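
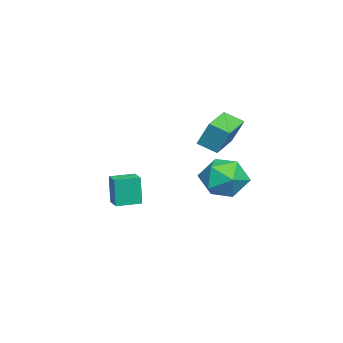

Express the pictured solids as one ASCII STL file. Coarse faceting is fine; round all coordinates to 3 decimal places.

solid 
facet normal -0.549 0.836 0.021
outer loop
vertex -0.959 -1.853 -1.855
vertex -0.191 -1.35 -1.801
vertex -0.897 -1.771 -3.492
endloop
endfacet
facet normal -0.835 -0.547 -0.059
outer loop
vertex -0.189 -2.85 -3.519
vertex -0.959 -1.853 -1.855
vertex -0.897 -1.771 -3.492
endloop
endfacet
facet normal -0.549 0.836 0.021
outer loop
vertex -0.897 -1.771 -3.492
vertex -0.191 -1.35 -1.801
vertex -0.129 -1.268 -3.438
endloop
endfacet
facet normal 0.038 0.050 -0.998
outer loop
vertex -0.129 -1.268 -3.438
vertex -0.189 -2.85 -3.519
vertex -0.897 -1.771 -3.492
endloop
endfacet
facet normal -0.038 -0.050 0.998
outer loop
vertex -0.959 -1.853 -1.855
vertex 0.517 -2.429 -1.828
vertex -0.191 -1.35 -1.801
endloop
endfacet
facet normal -0.835 -0.547 -0.059
outer loop
vertex -0.251 -2.932 -1.882
vertex -0.959 -1.853 -1.855
vertex -0.189 -2.85 -3.519
endloop
endfacet
facet normal -0.038 -0.050 0.998
outer loop
vertex -0.251 -2.932 -1.882
vertex 0.517 -2.429 -1.828
vertex -0.959 -1.853 -1.855
endloop
endfacet
facet normal 0.835 0.547 0.059
outer loop
vertex -0.191 -1.35 -1.801
vertex 0.517 -2.429 -1.828
vertex -0.129 -1.268 -3.438
endloop
endfacet
facet normal 0.038 0.050 -0.998
outer loop
vertex 0.579 -2.347 -3.465
vertex -0.189 -2.85 -3.519
vertex -0.129 -1.268 -3.438
endloop
endfacet
facet normal 0.835 0.547 0.059
outer loop
vertex -0.129 -1.268 -3.438
vertex 0.517 -2.429 -1.828
vertex 0.579 -2.347 -3.465
endloop
endfacet
facet normal 0.549 -0.836 -0.021
outer loop
vertex 0.579 -2.347 -3.465
vertex -0.251 -2.932 -1.882
vertex -0.189 -2.85 -3.519
endloop
endfacet
facet normal 0.549 -0.836 -0.021
outer loop
vertex 0.517 -2.429 -1.828
vertex -0.251 -2.932 -1.882
vertex 0.579 -2.347 -3.465
endloop
endfacet
facet normal -0.988 0.126 0.094
outer loop
vertex 0.799 2.892 3.071
vertex 0.878 3.862 2.602
vertex 0.595 2.272 1.754
endloop
endfacet
facet normal -0.072 -0.898 0.434
outer loop
vertex 2.442 2.038 1.578
vertex 0.799 2.892 3.071
vertex 0.595 2.272 1.754
endloop
endfacet
facet normal -0.988 0.126 0.094
outer loop
vertex 0.595 2.272 1.754
vertex 0.878 3.862 2.602
vertex 0.674 3.242 1.285
endloop
endfacet
facet normal -0.139 -0.422 -0.896
outer loop
vertex 0.674 3.242 1.285
vertex 2.442 2.038 1.578
vertex 0.595 2.272 1.754
endloop
endfacet
facet normal 0.139 0.422 0.896
outer loop
vertex 0.799 2.892 3.071
vertex 2.725 3.628 2.426
vertex 0.878 3.862 2.602
endloop
endfacet
facet normal -0.072 -0.898 0.434
outer loop
vertex 2.646 2.658 2.895
vertex 0.799 2.892 3.071
vertex 2.442 2.038 1.578
endloop
endfacet
facet normal 0.139 0.422 0.896
outer loop
vertex 2.646 2.658 2.895
vertex 2.725 3.628 2.426
vertex 0.799 2.892 3.071
endloop
endfacet
facet normal 0.072 0.898 -0.434
outer loop
vertex 0.878 3.862 2.602
vertex 2.725 3.628 2.426
vertex 0.674 3.242 1.285
endloop
endfacet
facet normal -0.139 -0.422 -0.896
outer loop
vertex 2.521 3.008 1.109
vertex 2.442 2.038 1.578
vertex 0.674 3.242 1.285
endloop
endfacet
facet normal 0.072 0.898 -0.434
outer loop
vertex 0.674 3.242 1.285
vertex 2.725 3.628 2.426
vertex 2.521 3.008 1.109
endloop
endfacet
facet normal 0.988 -0.126 -0.094
outer loop
vertex 2.521 3.008 1.109
vertex 2.646 2.658 2.895
vertex 2.442 2.038 1.578
endloop
endfacet
facet normal 0.988 -0.126 -0.094
outer loop
vertex 2.725 3.628 2.426
vertex 2.646 2.658 2.895
vertex 2.521 3.008 1.109
endloop
endfacet
facet normal 0.041 -0.131 0.990
outer loop
vertex 3.35 4.119 0.954
vertex 2.815 2.995 0.827
vertex 4.061 3.103 0.79
endloop
endfacet
facet normal 0.579 0.281 0.766
outer loop
vertex 3.35 4.119 0.954
vertex 4.061 3.103 0.79
vertex 4.34 4.165 0.189
endloop
endfacet
facet normal 0.298 0.849 0.437
outer loop
vertex 3.35 4.119 0.954
vertex 4.34 4.165 0.189
vertex 3.266 4.714 -0.144
endloop
endfacet
facet normal -0.413 0.787 0.458
outer loop
vertex 3.35 4.119 0.954
vertex 3.266 4.714 -0.144
vertex 2.324 3.991 0.25
endloop
endfacet
facet normal -0.572 0.182 0.800
outer loop
vertex 3.35 4.119 0.954
vertex 2.324 3.991 0.25
vertex 2.815 2.995 0.827
endloop
endfacet
facet normal 0.954 -0.090 0.285
outer loop
vertex 4.34 4.165 0.189
vertex 4.061 3.103 0.79
vertex 4.416 3.069 -0.41
endloop
endfacet
facet normal 0.085 -0.756 0.649
outer loop
vertex 4.061 3.103 0.79
vertex 2.815 2.995 0.827
vertex 3.474 2.346 -0.016
endloop
endfacet
facet normal -0.906 -0.249 0.341
outer loop
vertex 2.815 2.995 0.827
vertex 2.324 3.991 0.25
vertex 2.4 2.895 -0.349
endloop
endfacet
facet normal -0.649 0.730 -0.213
outer loop
vertex 2.324 3.991 0.25
vertex 3.266 4.714 -0.144
vertex 2.679 3.957 -0.95
endloop
endfacet
facet normal 0.501 0.830 -0.247
outer loop
vertex 3.266 4.714 -0.144
vertex 4.34 4.165 0.189
vertex 3.925 4.065 -0.987
endloop
endfacet
facet normal 0.413 -0.787 -0.458
outer loop
vertex 3.39 2.941 -1.114
vertex 4.416 3.069 -0.41
vertex 3.474 2.346 -0.016
endloop
endfacet
facet normal -0.298 -0.849 -0.437
outer loop
vertex 3.39 2.941 -1.114
vertex 3.474 2.346 -0.016
vertex 2.4 2.895 -0.349
endloop
endfacet
facet normal -0.579 -0.281 -0.766
outer loop
vertex 3.39 2.941 -1.114
vertex 2.4 2.895 -0.349
vertex 2.679 3.957 -0.95
endloop
endfacet
facet normal -0.041 0.131 -0.990
outer loop
vertex 3.39 2.941 -1.114
vertex 2.679 3.957 -0.95
vertex 3.925 4.065 -0.987
endloop
endfacet
facet normal 0.572 -0.182 -0.800
outer loop
vertex 3.39 2.941 -1.114
vertex 3.925 4.065 -0.987
vertex 4.416 3.069 -0.41
endloop
endfacet
facet normal 0.649 -0.730 0.213
outer loop
vertex 3.474 2.346 -0.016
vertex 4.416 3.069 -0.41
vertex 4.061 3.103 0.79
endloop
endfacet
facet normal -0.501 -0.830 0.247
outer loop
vertex 2.4 2.895 -0.349
vertex 3.474 2.346 -0.016
vertex 2.815 2.995 0.827
endloop
endfacet
facet normal -0.954 0.090 -0.285
outer loop
vertex 2.679 3.957 -0.95
vertex 2.4 2.895 -0.349
vertex 2.324 3.991 0.25
endloop
endfacet
facet normal -0.085 0.756 -0.649
outer loop
vertex 3.925 4.065 -0.987
vertex 2.679 3.957 -0.95
vertex 3.266 4.714 -0.144
endloop
endfacet
facet normal 0.906 0.249 -0.341
outer loop
vertex 4.416 3.069 -0.41
vertex 3.925 4.065 -0.987
vertex 4.34 4.165 0.189
endloop
endfacet

endsolid


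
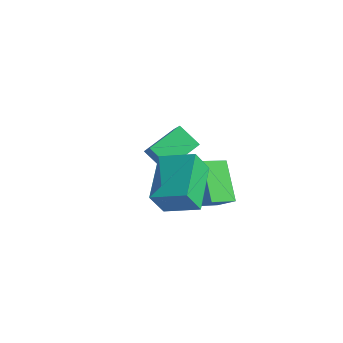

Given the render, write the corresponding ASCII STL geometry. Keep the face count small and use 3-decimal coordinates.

solid 
facet normal -0.635 0.247 -0.732
outer loop
vertex -2.748 2.162 -2.361
vertex -2.703 3.774 -1.856
vertex -1.822 2.366 -3.096
endloop
endfacet
facet normal -0.027 -0.954 -0.299
outer loop
vertex -1.257 2.146 -2.444
vertex -2.748 2.162 -2.361
vertex -1.822 2.366 -3.096
endloop
endfacet
facet normal -0.635 0.247 -0.732
outer loop
vertex -1.822 2.366 -3.096
vertex -2.703 3.774 -1.856
vertex -1.777 3.978 -2.591
endloop
endfacet
facet normal 0.772 0.170 -0.612
outer loop
vertex -1.777 3.978 -2.591
vertex -1.257 2.146 -2.444
vertex -1.822 2.366 -3.096
endloop
endfacet
facet normal -0.772 -0.170 0.612
outer loop
vertex -2.748 2.162 -2.361
vertex -2.138 3.554 -1.204
vertex -2.703 3.774 -1.856
endloop
endfacet
facet normal -0.027 -0.954 -0.299
outer loop
vertex -2.183 1.942 -1.709
vertex -2.748 2.162 -2.361
vertex -1.257 2.146 -2.444
endloop
endfacet
facet normal -0.772 -0.170 0.612
outer loop
vertex -2.183 1.942 -1.709
vertex -2.138 3.554 -1.204
vertex -2.748 2.162 -2.361
endloop
endfacet
facet normal 0.027 0.954 0.299
outer loop
vertex -2.703 3.774 -1.856
vertex -2.138 3.554 -1.204
vertex -1.777 3.978 -2.591
endloop
endfacet
facet normal 0.772 0.170 -0.612
outer loop
vertex -1.212 3.758 -1.939
vertex -1.257 2.146 -2.444
vertex -1.777 3.978 -2.591
endloop
endfacet
facet normal 0.027 0.954 0.299
outer loop
vertex -1.777 3.978 -2.591
vertex -2.138 3.554 -1.204
vertex -1.212 3.758 -1.939
endloop
endfacet
facet normal 0.635 -0.247 0.732
outer loop
vertex -1.212 3.758 -1.939
vertex -2.183 1.942 -1.709
vertex -1.257 2.146 -2.444
endloop
endfacet
facet normal 0.635 -0.247 0.732
outer loop
vertex -2.138 3.554 -1.204
vertex -2.183 1.942 -1.709
vertex -1.212 3.758 -1.939
endloop
endfacet
facet normal -0.832 -0.449 -0.327
outer loop
vertex 2.268 -2.247 0.485
vertex 1.131 -0.693 1.245
vertex 2.37 -1.636 -0.612
endloop
endfacet
facet normal 0.550 -0.751 -0.367
outer loop
vertex 3.609 -0.967 -0.125
vertex 2.268 -2.247 0.485
vertex 2.37 -1.636 -0.612
endloop
endfacet
facet normal -0.832 -0.449 -0.327
outer loop
vertex 2.37 -1.636 -0.612
vertex 1.131 -0.693 1.245
vertex 1.232 -0.082 0.148
endloop
endfacet
facet normal 0.081 0.485 -0.871
outer loop
vertex 1.232 -0.082 0.148
vertex 3.609 -0.967 -0.125
vertex 2.37 -1.636 -0.612
endloop
endfacet
facet normal -0.081 -0.485 0.871
outer loop
vertex 2.268 -2.247 0.485
vertex 2.37 -0.024 1.732
vertex 1.131 -0.693 1.245
endloop
endfacet
facet normal 0.549 -0.751 -0.367
outer loop
vertex 3.508 -1.578 0.972
vertex 2.268 -2.247 0.485
vertex 3.609 -0.967 -0.125
endloop
endfacet
facet normal -0.080 -0.485 0.871
outer loop
vertex 3.508 -1.578 0.972
vertex 2.37 -0.024 1.732
vertex 2.268 -2.247 0.485
endloop
endfacet
facet normal -0.550 0.750 0.367
outer loop
vertex 1.131 -0.693 1.245
vertex 2.37 -0.024 1.732
vertex 1.232 -0.082 0.148
endloop
endfacet
facet normal 0.080 0.485 -0.871
outer loop
vertex 2.472 0.587 0.635
vertex 3.609 -0.967 -0.125
vertex 1.232 -0.082 0.148
endloop
endfacet
facet normal -0.549 0.751 0.367
outer loop
vertex 1.232 -0.082 0.148
vertex 2.37 -0.024 1.732
vertex 2.472 0.587 0.635
endloop
endfacet
facet normal 0.832 0.449 0.327
outer loop
vertex 2.472 0.587 0.635
vertex 3.508 -1.578 0.972
vertex 3.609 -0.967 -0.125
endloop
endfacet
facet normal 0.832 0.449 0.327
outer loop
vertex 2.37 -0.024 1.732
vertex 3.508 -1.578 0.972
vertex 2.472 0.587 0.635
endloop
endfacet
facet normal -0.767 -0.294 -0.570
outer loop
vertex 0.98 0.771 -0.206
vertex 1.004 2.029 -0.887
vertex 2.185 0.067 -1.466
endloop
endfacet
facet normal -0.017 -0.880 0.475
outer loop
vertex 2.876 0.331 -0.953
vertex 0.98 0.771 -0.206
vertex 2.185 0.067 -1.466
endloop
endfacet
facet normal -0.768 -0.294 -0.570
outer loop
vertex 2.185 0.067 -1.466
vertex 1.004 2.029 -0.887
vertex 2.209 1.324 -2.147
endloop
endfacet
facet normal 0.641 -0.375 -0.670
outer loop
vertex 2.209 1.324 -2.147
vertex 2.876 0.331 -0.953
vertex 2.185 0.067 -1.466
endloop
endfacet
facet normal -0.641 0.375 0.670
outer loop
vertex 0.98 0.771 -0.206
vertex 1.695 2.293 -0.374
vertex 1.004 2.029 -0.887
endloop
endfacet
facet normal -0.016 -0.879 0.476
outer loop
vertex 1.671 1.036 0.307
vertex 0.98 0.771 -0.206
vertex 2.876 0.331 -0.953
endloop
endfacet
facet normal -0.641 0.375 0.670
outer loop
vertex 1.671 1.036 0.307
vertex 1.695 2.293 -0.374
vertex 0.98 0.771 -0.206
endloop
endfacet
facet normal 0.017 0.879 -0.476
outer loop
vertex 1.004 2.029 -0.887
vertex 1.695 2.293 -0.374
vertex 2.209 1.324 -2.147
endloop
endfacet
facet normal 0.641 -0.375 -0.670
outer loop
vertex 2.9 1.589 -1.634
vertex 2.876 0.331 -0.953
vertex 2.209 1.324 -2.147
endloop
endfacet
facet normal 0.016 0.879 -0.476
outer loop
vertex 2.209 1.324 -2.147
vertex 1.695 2.293 -0.374
vertex 2.9 1.589 -1.634
endloop
endfacet
facet normal 0.768 0.294 0.570
outer loop
vertex 2.9 1.589 -1.634
vertex 1.671 1.036 0.307
vertex 2.876 0.331 -0.953
endloop
endfacet
facet normal 0.767 0.294 0.570
outer loop
vertex 1.695 2.293 -0.374
vertex 1.671 1.036 0.307
vertex 2.9 1.589 -1.634
endloop
endfacet

endsolid


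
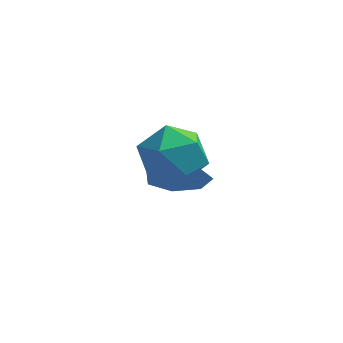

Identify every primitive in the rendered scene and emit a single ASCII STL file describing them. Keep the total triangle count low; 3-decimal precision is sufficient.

solid 
facet normal 0.061 -0.932 -0.356
outer loop
vertex -2.575 0.643 -2.777
vertex -3.256 0.912 -3.598
vertex -2.158 0.973 -3.57
endloop
endfacet
facet normal 0.629 0.542 0.557
outer loop
vertex -2.575 0.643 -2.777
vertex -2.158 0.973 -3.57
vertex -3.324 1.948 -3.202
endloop
endfacet
facet normal 0.061 -0.932 -0.356
outer loop
vertex -2.158 0.973 -3.57
vertex -3.256 0.912 -3.598
vertex -2.569 1.257 -4.384
endloop
endfacet
facet normal 0.632 0.774 -0.049
outer loop
vertex -2.158 0.973 -3.57
vertex -2.569 1.257 -4.384
vertex -3.324 1.948 -3.202
endloop
endfacet
facet normal 0.060 -0.932 -0.357
outer loop
vertex -2.569 1.257 -4.384
vertex -3.256 0.912 -3.598
vertex -3.497 1.282 -4.605
endloop
endfacet
facet normal 0.128 0.890 -0.438
outer loop
vertex -2.569 1.257 -4.384
vertex -3.497 1.282 -4.605
vertex -3.324 1.948 -3.202
endloop
endfacet
facet normal 0.060 -0.932 -0.357
outer loop
vertex -3.497 1.282 -4.605
vertex -3.256 0.912 -3.598
vertex -4.244 1.028 -4.068
endloop
endfacet
facet normal -0.503 0.803 -0.319
outer loop
vertex -3.497 1.282 -4.605
vertex -4.244 1.028 -4.068
vertex -3.324 1.948 -3.202
endloop
endfacet
facet normal 0.060 -0.933 -0.355
outer loop
vertex -4.244 1.028 -4.068
vertex -3.256 0.912 -3.598
vertex -4.247 0.688 -3.176
endloop
endfacet
facet normal -0.785 0.580 0.218
outer loop
vertex -4.244 1.028 -4.068
vertex -4.247 0.688 -3.176
vertex -3.324 1.948 -3.202
endloop
endfacet
facet normal 0.059 -0.933 -0.356
outer loop
vertex -4.247 0.688 -3.176
vertex -3.256 0.912 -3.598
vertex -3.505 0.516 -2.602
endloop
endfacet
facet normal -0.506 0.387 0.771
outer loop
vertex -4.247 0.688 -3.176
vertex -3.505 0.516 -2.602
vertex -3.324 1.948 -3.202
endloop
endfacet
facet normal 0.060 -0.933 -0.356
outer loop
vertex -3.505 0.516 -2.602
vertex -3.256 0.912 -3.598
vertex -2.575 0.643 -2.777
endloop
endfacet
facet normal 0.123 0.370 0.921
outer loop
vertex -3.505 0.516 -2.602
vertex -2.575 0.643 -2.777
vertex -3.324 1.948 -3.202
endloop
endfacet
facet normal -0.857 0.477 -0.195
outer loop
vertex -3.975 -1.056 -1.289
vertex -4.332 -1.24 -0.17
vertex -3.722 -0.258 -0.446
endloop
endfacet
facet normal -0.325 0.734 -0.597
outer loop
vertex -3.975 -1.056 -1.289
vertex -3.722 -0.258 -0.446
vertex -2.9 -0.55 -1.253
endloop
endfacet
facet normal -0.058 0.193 -0.980
outer loop
vertex -3.975 -1.056 -1.289
vertex -2.9 -0.55 -1.253
vertex -3.002 -1.713 -1.476
endloop
endfacet
facet normal -0.424 -0.397 -0.814
outer loop
vertex -3.975 -1.056 -1.289
vertex -3.002 -1.713 -1.476
vertex -3.887 -2.139 -0.807
endloop
endfacet
facet normal -0.918 -0.221 -0.329
outer loop
vertex -3.975 -1.056 -1.289
vertex -3.887 -2.139 -0.807
vertex -4.332 -1.24 -0.17
endloop
endfacet
facet normal 0.187 0.969 -0.160
outer loop
vertex -2.9 -0.55 -1.253
vertex -3.722 -0.258 -0.446
vertex -2.593 -0.421 -0.113
endloop
endfacet
facet normal -0.672 0.555 0.490
outer loop
vertex -3.722 -0.258 -0.446
vertex -4.332 -1.24 -0.17
vertex -3.478 -0.847 0.556
endloop
endfacet
facet normal -0.771 -0.575 0.273
outer loop
vertex -4.332 -1.24 -0.17
vertex -3.887 -2.139 -0.807
vertex -3.58 -2.01 0.333
endloop
endfacet
facet normal 0.027 -0.859 -0.511
outer loop
vertex -3.887 -2.139 -0.807
vertex -3.002 -1.713 -1.476
vertex -2.758 -2.302 -0.474
endloop
endfacet
facet normal 0.619 0.095 -0.780
outer loop
vertex -3.002 -1.713 -1.476
vertex -2.9 -0.55 -1.253
vertex -2.148 -1.32 -0.75
endloop
endfacet
facet normal 0.424 0.397 0.814
outer loop
vertex -2.505 -1.504 0.369
vertex -2.593 -0.421 -0.113
vertex -3.478 -0.847 0.556
endloop
endfacet
facet normal 0.058 -0.193 0.980
outer loop
vertex -2.505 -1.504 0.369
vertex -3.478 -0.847 0.556
vertex -3.58 -2.01 0.333
endloop
endfacet
facet normal 0.325 -0.734 0.597
outer loop
vertex -2.505 -1.504 0.369
vertex -3.58 -2.01 0.333
vertex -2.758 -2.302 -0.474
endloop
endfacet
facet normal 0.857 -0.477 0.195
outer loop
vertex -2.505 -1.504 0.369
vertex -2.758 -2.302 -0.474
vertex -2.148 -1.32 -0.75
endloop
endfacet
facet normal 0.918 0.221 0.329
outer loop
vertex -2.505 -1.504 0.369
vertex -2.148 -1.32 -0.75
vertex -2.593 -0.421 -0.113
endloop
endfacet
facet normal -0.027 0.859 0.511
outer loop
vertex -3.478 -0.847 0.556
vertex -2.593 -0.421 -0.113
vertex -3.722 -0.258 -0.446
endloop
endfacet
facet normal -0.619 -0.095 0.780
outer loop
vertex -3.58 -2.01 0.333
vertex -3.478 -0.847 0.556
vertex -4.332 -1.24 -0.17
endloop
endfacet
facet normal -0.187 -0.969 0.160
outer loop
vertex -2.758 -2.302 -0.474
vertex -3.58 -2.01 0.333
vertex -3.887 -2.139 -0.807
endloop
endfacet
facet normal 0.672 -0.555 -0.490
outer loop
vertex -2.148 -1.32 -0.75
vertex -2.758 -2.302 -0.474
vertex -3.002 -1.713 -1.476
endloop
endfacet
facet normal 0.771 0.575 -0.273
outer loop
vertex -2.593 -0.421 -0.113
vertex -2.148 -1.32 -0.75
vertex -2.9 -0.55 -1.253
endloop
endfacet

endsolid


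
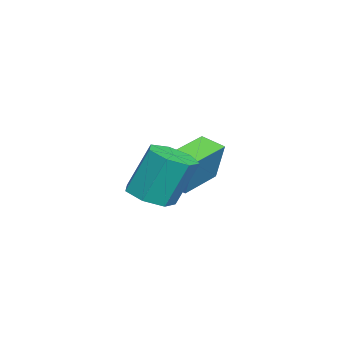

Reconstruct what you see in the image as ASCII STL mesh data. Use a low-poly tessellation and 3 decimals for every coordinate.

solid 
facet normal 0.107 -0.385 -0.917
outer loop
vertex 0.398 -2.5 1.953
vertex -0.075 -1.805 1.606
vertex 0.823 -1.87 1.738
endloop
endfacet
facet normal 0.836 -0.464 0.292
outer loop
vertex 0.398 -2.5 1.953
vertex 0.823 -1.87 1.738
vertex 0.189 -1.751 3.741
endloop
endfacet
facet normal 0.837 -0.463 0.292
outer loop
vertex 0.189 -1.751 3.741
vertex 0.823 -1.87 1.738
vertex 0.613 -1.12 3.526
endloop
endfacet
facet normal -0.107 0.384 0.917
outer loop
vertex 0.189 -1.751 3.741
vertex 0.613 -1.12 3.526
vertex -0.285 -1.055 3.394
endloop
endfacet
facet normal 0.107 -0.384 -0.917
outer loop
vertex 0.823 -1.87 1.738
vertex -0.075 -1.805 1.606
vertex 0.571 -1.19 1.424
endloop
endfacet
facet normal 0.942 0.335 -0.030
outer loop
vertex 0.823 -1.87 1.738
vertex 0.571 -1.19 1.424
vertex 0.613 -1.12 3.526
endloop
endfacet
facet normal 0.942 0.334 -0.030
outer loop
vertex 0.613 -1.12 3.526
vertex 0.571 -1.19 1.424
vertex 0.362 -0.441 3.212
endloop
endfacet
facet normal -0.107 0.384 0.917
outer loop
vertex 0.613 -1.12 3.526
vertex 0.362 -0.441 3.212
vertex -0.285 -1.055 3.394
endloop
endfacet
facet normal 0.107 -0.384 -0.917
outer loop
vertex 0.571 -1.19 1.424
vertex -0.075 -1.805 1.606
vertex -0.168 -0.974 1.247
endloop
endfacet
facet normal 0.337 0.882 -0.330
outer loop
vertex 0.571 -1.19 1.424
vertex -0.168 -0.974 1.247
vertex 0.362 -0.441 3.212
endloop
endfacet
facet normal 0.338 0.881 -0.330
outer loop
vertex 0.362 -0.441 3.212
vertex -0.168 -0.974 1.247
vertex -0.377 -0.224 3.035
endloop
endfacet
facet normal -0.107 0.384 0.917
outer loop
vertex 0.362 -0.441 3.212
vertex -0.377 -0.224 3.035
vertex -0.285 -1.055 3.394
endloop
endfacet
facet normal 0.107 -0.384 -0.917
outer loop
vertex -0.168 -0.974 1.247
vertex -0.075 -1.805 1.606
vertex -0.837 -1.383 1.34
endloop
endfacet
facet normal -0.520 0.764 -0.381
outer loop
vertex -0.168 -0.974 1.247
vertex -0.837 -1.383 1.34
vertex -0.377 -0.224 3.035
endloop
endfacet
facet normal -0.520 0.764 -0.381
outer loop
vertex -0.377 -0.224 3.035
vertex -0.837 -1.383 1.34
vertex -1.046 -0.633 3.128
endloop
endfacet
facet normal -0.107 0.384 0.917
outer loop
vertex -0.377 -0.224 3.035
vertex -1.046 -0.633 3.128
vertex -0.285 -1.055 3.394
endloop
endfacet
facet normal 0.108 -0.384 -0.917
outer loop
vertex -0.837 -1.383 1.34
vertex -0.075 -1.805 1.606
vertex -0.932 -2.11 1.633
endloop
endfacet
facet normal -0.987 0.071 -0.145
outer loop
vertex -0.837 -1.383 1.34
vertex -0.932 -2.11 1.633
vertex -1.046 -0.633 3.128
endloop
endfacet
facet normal -0.987 0.071 -0.146
outer loop
vertex -1.046 -0.633 3.128
vertex -0.932 -2.11 1.633
vertex -1.142 -1.36 3.422
endloop
endfacet
facet normal -0.107 0.385 0.917
outer loop
vertex -1.046 -0.633 3.128
vertex -1.142 -1.36 3.422
vertex -0.285 -1.055 3.394
endloop
endfacet
facet normal 0.108 -0.384 -0.917
outer loop
vertex -0.932 -2.11 1.633
vertex -0.075 -1.805 1.606
vertex -0.383 -2.607 1.906
endloop
endfacet
facet normal -0.710 -0.675 0.200
outer loop
vertex -0.932 -2.11 1.633
vertex -0.383 -2.607 1.906
vertex -1.142 -1.36 3.422
endloop
endfacet
facet normal -0.710 -0.676 0.200
outer loop
vertex -1.142 -1.36 3.422
vertex -0.383 -2.607 1.906
vertex -0.592 -1.857 3.694
endloop
endfacet
facet normal -0.107 0.384 0.917
outer loop
vertex -1.142 -1.36 3.422
vertex -0.592 -1.857 3.694
vertex -0.285 -1.055 3.394
endloop
endfacet
facet normal 0.108 -0.384 -0.917
outer loop
vertex -0.383 -2.607 1.906
vertex -0.075 -1.805 1.606
vertex 0.398 -2.5 1.953
endloop
endfacet
facet normal 0.101 -0.913 0.395
outer loop
vertex -0.383 -2.607 1.906
vertex 0.398 -2.5 1.953
vertex -0.592 -1.857 3.694
endloop
endfacet
facet normal 0.100 -0.913 0.394
outer loop
vertex -0.592 -1.857 3.694
vertex 0.398 -2.5 1.953
vertex 0.189 -1.751 3.741
endloop
endfacet
facet normal -0.107 0.384 0.917
outer loop
vertex -0.592 -1.857 3.694
vertex 0.189 -1.751 3.741
vertex -0.285 -1.055 3.394
endloop
endfacet
facet normal -0.889 0.438 0.134
outer loop
vertex -4.312 -0.786 2.822
vertex -3.936 0.068 2.523
vertex -4.733 -1.155 1.238
endloop
endfacet
facet normal -0.384 -0.872 0.305
outer loop
vertex -3.124 -1.948 0.997
vertex -4.312 -0.786 2.822
vertex -4.733 -1.155 1.238
endloop
endfacet
facet normal -0.889 0.438 0.134
outer loop
vertex -4.733 -1.155 1.238
vertex -3.936 0.068 2.523
vertex -4.357 -0.301 0.939
endloop
endfacet
facet normal -0.250 -0.220 -0.943
outer loop
vertex -4.357 -0.301 0.939
vertex -3.124 -1.948 0.997
vertex -4.733 -1.155 1.238
endloop
endfacet
facet normal 0.250 0.220 0.943
outer loop
vertex -4.312 -0.786 2.822
vertex -2.327 -0.725 2.282
vertex -3.936 0.068 2.523
endloop
endfacet
facet normal -0.384 -0.872 0.305
outer loop
vertex -2.703 -1.579 2.581
vertex -4.312 -0.786 2.822
vertex -3.124 -1.948 0.997
endloop
endfacet
facet normal 0.250 0.220 0.943
outer loop
vertex -2.703 -1.579 2.581
vertex -2.327 -0.725 2.282
vertex -4.312 -0.786 2.822
endloop
endfacet
facet normal 0.384 0.872 -0.305
outer loop
vertex -3.936 0.068 2.523
vertex -2.327 -0.725 2.282
vertex -4.357 -0.301 0.939
endloop
endfacet
facet normal -0.250 -0.220 -0.943
outer loop
vertex -2.748 -1.094 0.698
vertex -3.124 -1.948 0.997
vertex -4.357 -0.301 0.939
endloop
endfacet
facet normal 0.384 0.872 -0.305
outer loop
vertex -4.357 -0.301 0.939
vertex -2.327 -0.725 2.282
vertex -2.748 -1.094 0.698
endloop
endfacet
facet normal 0.889 -0.438 -0.134
outer loop
vertex -2.748 -1.094 0.698
vertex -2.703 -1.579 2.581
vertex -3.124 -1.948 0.997
endloop
endfacet
facet normal 0.889 -0.438 -0.134
outer loop
vertex -2.327 -0.725 2.282
vertex -2.703 -1.579 2.581
vertex -2.748 -1.094 0.698
endloop
endfacet

endsolid


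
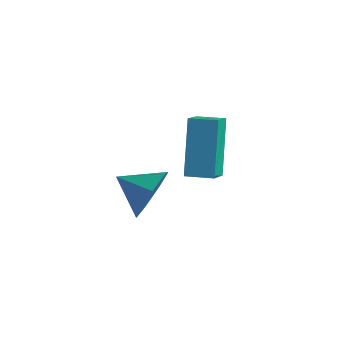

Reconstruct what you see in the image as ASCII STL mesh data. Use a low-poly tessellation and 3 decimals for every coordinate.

solid 
facet normal 0.926 0.155 -0.345
outer loop
vertex 0.83 -1.811 -0.376
vertex 0.52 -1.337 -0.996
vertex 0.766 -1.1 -0.229
endloop
endfacet
facet normal -0.231 -0.217 0.949
outer loop
vertex 0.83 -1.811 -0.376
vertex 0.766 -1.1 -0.229
vertex -0.48 -1.503 -0.624
endloop
endfacet
facet normal 0.926 0.154 -0.345
outer loop
vertex 0.766 -1.1 -0.229
vertex 0.52 -1.337 -0.996
vertex 0.517 -0.567 -0.66
endloop
endfacet
facet normal -0.400 0.456 0.795
outer loop
vertex 0.766 -1.1 -0.229
vertex 0.517 -0.567 -0.66
vertex -0.48 -1.503 -0.624
endloop
endfacet
facet normal 0.926 0.154 -0.345
outer loop
vertex 0.517 -0.567 -0.66
vertex 0.52 -1.337 -0.996
vertex 0.27 -0.614 -1.344
endloop
endfacet
facet normal -0.668 0.719 0.192
outer loop
vertex 0.517 -0.567 -0.66
vertex 0.27 -0.614 -1.344
vertex -0.48 -1.503 -0.624
endloop
endfacet
facet normal 0.926 0.154 -0.345
outer loop
vertex 0.27 -0.614 -1.344
vertex 0.52 -1.337 -0.996
vertex 0.211 -1.205 -1.766
endloop
endfacet
facet normal -0.834 0.374 -0.407
outer loop
vertex 0.27 -0.614 -1.344
vertex 0.211 -1.205 -1.766
vertex -0.48 -1.503 -0.624
endloop
endfacet
facet normal 0.926 0.155 -0.345
outer loop
vertex 0.211 -1.205 -1.766
vertex 0.52 -1.337 -0.996
vertex 0.385 -1.896 -1.609
endloop
endfacet
facet normal -0.772 -0.319 -0.550
outer loop
vertex 0.211 -1.205 -1.766
vertex 0.385 -1.896 -1.609
vertex -0.48 -1.503 -0.624
endloop
endfacet
facet normal 0.926 0.154 -0.344
outer loop
vertex 0.385 -1.896 -1.609
vertex 0.52 -1.337 -0.996
vertex 0.66 -2.165 -0.99
endloop
endfacet
facet normal -0.529 -0.839 -0.130
outer loop
vertex 0.385 -1.896 -1.609
vertex 0.66 -2.165 -0.99
vertex -0.48 -1.503 -0.624
endloop
endfacet
facet normal 0.926 0.154 -0.345
outer loop
vertex 0.66 -2.165 -0.99
vertex 0.52 -1.337 -0.996
vertex 0.83 -1.811 -0.376
endloop
endfacet
facet normal -0.288 -0.793 0.537
outer loop
vertex 0.66 -2.165 -0.99
vertex 0.83 -1.811 -0.376
vertex -0.48 -1.503 -0.624
endloop
endfacet
facet normal -0.948 -0.301 -0.101
outer loop
vertex 0.447 0.319 -1.521
vertex -0.014 1.255 0.019
vertex 0.266 1.056 -2.023
endloop
endfacet
facet normal 0.247 -0.503 -0.828
outer loop
vertex 1.054 1.305 -1.939
vertex 0.447 0.319 -1.521
vertex 0.266 1.056 -2.023
endloop
endfacet
facet normal -0.949 -0.300 -0.101
outer loop
vertex 0.266 1.056 -2.023
vertex -0.014 1.255 0.019
vertex -0.194 1.992 -0.483
endloop
endfacet
facet normal -0.197 0.810 -0.552
outer loop
vertex -0.194 1.992 -0.483
vertex 1.054 1.305 -1.939
vertex 0.266 1.056 -2.023
endloop
endfacet
facet normal 0.197 -0.810 0.552
outer loop
vertex 0.447 0.319 -1.521
vertex 0.774 1.504 0.103
vertex -0.014 1.255 0.019
endloop
endfacet
facet normal 0.248 -0.503 -0.828
outer loop
vertex 1.234 0.568 -1.437
vertex 0.447 0.319 -1.521
vertex 1.054 1.305 -1.939
endloop
endfacet
facet normal 0.198 -0.810 0.552
outer loop
vertex 1.234 0.568 -1.437
vertex 0.774 1.504 0.103
vertex 0.447 0.319 -1.521
endloop
endfacet
facet normal -0.247 0.503 0.828
outer loop
vertex -0.014 1.255 0.019
vertex 0.774 1.504 0.103
vertex -0.194 1.992 -0.483
endloop
endfacet
facet normal -0.198 0.810 -0.552
outer loop
vertex 0.593 2.241 -0.399
vertex 1.054 1.305 -1.939
vertex -0.194 1.992 -0.483
endloop
endfacet
facet normal -0.248 0.503 0.828
outer loop
vertex -0.194 1.992 -0.483
vertex 0.774 1.504 0.103
vertex 0.593 2.241 -0.399
endloop
endfacet
facet normal 0.948 0.301 0.101
outer loop
vertex 0.593 2.241 -0.399
vertex 1.234 0.568 -1.437
vertex 1.054 1.305 -1.939
endloop
endfacet
facet normal 0.948 0.301 0.100
outer loop
vertex 0.774 1.504 0.103
vertex 1.234 0.568 -1.437
vertex 0.593 2.241 -0.399
endloop
endfacet

endsolid


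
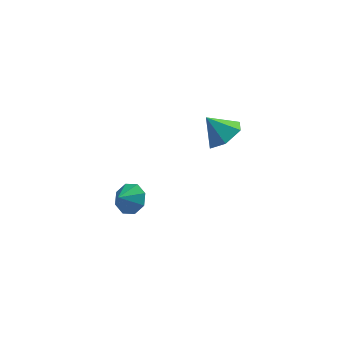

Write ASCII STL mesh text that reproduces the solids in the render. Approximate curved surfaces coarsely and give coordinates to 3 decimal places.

solid 
facet normal 0.523 0.571 -0.633
outer loop
vertex -3.052 1.592 -3.037
vertex -3.736 2.159 -3.09
vertex -3.02 2.083 -2.567
endloop
endfacet
facet normal 0.331 -0.664 0.671
outer loop
vertex -3.052 1.592 -3.037
vertex -3.02 2.083 -2.567
vertex -4.264 1.581 -2.45
endloop
endfacet
facet normal 0.523 0.571 -0.633
outer loop
vertex -3.02 2.083 -2.567
vertex -3.736 2.159 -3.09
vertex -3.407 2.619 -2.403
endloop
endfacet
facet normal 0.163 -0.179 0.970
outer loop
vertex -3.02 2.083 -2.567
vertex -3.407 2.619 -2.403
vertex -4.264 1.581 -2.45
endloop
endfacet
facet normal 0.522 0.572 -0.633
outer loop
vertex -3.407 2.619 -2.403
vertex -3.736 2.159 -3.09
vertex -3.987 2.885 -2.641
endloop
endfacet
facet normal -0.292 0.199 0.935
outer loop
vertex -3.407 2.619 -2.403
vertex -3.987 2.885 -2.641
vertex -4.264 1.581 -2.45
endloop
endfacet
facet normal 0.522 0.572 -0.633
outer loop
vertex -3.987 2.885 -2.641
vertex -3.736 2.159 -3.09
vertex -4.42 2.726 -3.142
endloop
endfacet
facet normal -0.770 0.250 0.587
outer loop
vertex -3.987 2.885 -2.641
vertex -4.42 2.726 -3.142
vertex -4.264 1.581 -2.45
endloop
endfacet
facet normal 0.522 0.571 -0.633
outer loop
vertex -4.42 2.726 -3.142
vertex -3.736 2.159 -3.09
vertex -4.453 2.234 -3.613
endloop
endfacet
facet normal -0.990 -0.057 0.129
outer loop
vertex -4.42 2.726 -3.142
vertex -4.453 2.234 -3.613
vertex -4.264 1.581 -2.45
endloop
endfacet
facet normal 0.522 0.571 -0.633
outer loop
vertex -4.453 2.234 -3.613
vertex -3.736 2.159 -3.09
vertex -4.065 1.698 -3.777
endloop
endfacet
facet normal -0.822 -0.543 -0.171
outer loop
vertex -4.453 2.234 -3.613
vertex -4.065 1.698 -3.777
vertex -4.264 1.581 -2.45
endloop
endfacet
facet normal 0.523 0.571 -0.633
outer loop
vertex -4.065 1.698 -3.777
vertex -3.736 2.159 -3.09
vertex -3.485 1.432 -3.538
endloop
endfacet
facet normal -0.366 -0.921 -0.136
outer loop
vertex -4.065 1.698 -3.777
vertex -3.485 1.432 -3.538
vertex -4.264 1.581 -2.45
endloop
endfacet
facet normal 0.522 0.571 -0.634
outer loop
vertex -3.485 1.432 -3.538
vertex -3.736 2.159 -3.09
vertex -3.052 1.592 -3.037
endloop
endfacet
facet normal 0.112 -0.971 0.213
outer loop
vertex -3.485 1.432 -3.538
vertex -3.052 1.592 -3.037
vertex -4.264 1.581 -2.45
endloop
endfacet
facet normal 0.629 -0.179 -0.757
outer loop
vertex 1.289 1.671 3.242
vertex 0.638 1.018 2.856
vertex 0.595 1.982 2.592
endloop
endfacet
facet normal -0.041 0.884 0.467
outer loop
vertex 1.289 1.671 3.242
vertex 0.595 1.982 2.592
vertex -0.218 1.262 3.884
endloop
endfacet
facet normal 0.629 -0.179 -0.756
outer loop
vertex 0.595 1.982 2.592
vertex 0.638 1.018 2.856
vertex -0.056 1.329 2.205
endloop
endfacet
facet normal -0.696 0.717 -0.039
outer loop
vertex 0.595 1.982 2.592
vertex -0.056 1.329 2.205
vertex -0.218 1.262 3.884
endloop
endfacet
facet normal 0.629 -0.179 -0.756
outer loop
vertex -0.056 1.329 2.205
vertex 0.638 1.018 2.856
vertex -0.013 0.365 2.469
endloop
endfacet
facet normal -0.993 -0.071 -0.099
outer loop
vertex -0.056 1.329 2.205
vertex -0.013 0.365 2.469
vertex -0.218 1.262 3.884
endloop
endfacet
facet normal 0.629 -0.179 -0.756
outer loop
vertex -0.013 0.365 2.469
vertex 0.638 1.018 2.856
vertex 0.68 0.054 3.119
endloop
endfacet
facet normal -0.635 -0.691 0.346
outer loop
vertex -0.013 0.365 2.469
vertex 0.68 0.054 3.119
vertex -0.218 1.262 3.884
endloop
endfacet
facet normal 0.629 -0.179 -0.756
outer loop
vertex 0.68 0.054 3.119
vertex 0.638 1.018 2.856
vertex 1.331 0.708 3.506
endloop
endfacet
facet normal 0.020 -0.524 0.851
outer loop
vertex 0.68 0.054 3.119
vertex 1.331 0.708 3.506
vertex -0.218 1.262 3.884
endloop
endfacet
facet normal 0.629 -0.180 -0.756
outer loop
vertex 1.331 0.708 3.506
vertex 0.638 1.018 2.856
vertex 1.289 1.671 3.242
endloop
endfacet
facet normal 0.317 0.264 0.911
outer loop
vertex 1.331 0.708 3.506
vertex 1.289 1.671 3.242
vertex -0.218 1.262 3.884
endloop
endfacet

endsolid


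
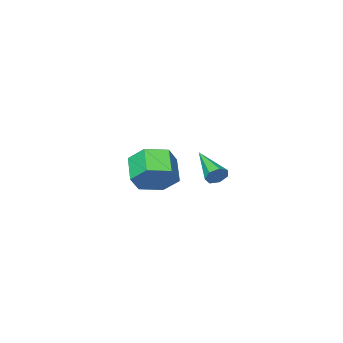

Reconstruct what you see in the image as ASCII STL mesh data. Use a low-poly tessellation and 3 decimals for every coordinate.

solid 
facet normal 0.447 0.713 -0.541
outer loop
vertex 4.169 4.405 0.061
vertex 3.551 4.165 -0.766
vertex 3.237 4.895 -0.063
endloop
endfacet
facet normal 0.167 0.528 0.833
outer loop
vertex 4.169 4.405 0.061
vertex 3.237 4.895 -0.063
vertex 3.548 3.414 0.813
endloop
endfacet
facet normal 0.166 0.528 0.833
outer loop
vertex 3.548 3.414 0.813
vertex 3.237 4.895 -0.063
vertex 2.616 3.904 0.688
endloop
endfacet
facet normal -0.447 -0.713 0.541
outer loop
vertex 3.548 3.414 0.813
vertex 2.616 3.904 0.688
vertex 2.929 3.175 -0.014
endloop
endfacet
facet normal 0.447 0.713 -0.541
outer loop
vertex 3.237 4.895 -0.063
vertex 3.551 4.165 -0.766
vertex 2.619 4.655 -0.89
endloop
endfacet
facet normal -0.679 0.664 0.315
outer loop
vertex 3.237 4.895 -0.063
vertex 2.619 4.655 -0.89
vertex 2.616 3.904 0.688
endloop
endfacet
facet normal -0.679 0.664 0.315
outer loop
vertex 2.616 3.904 0.688
vertex 2.619 4.655 -0.89
vertex 1.998 3.664 -0.139
endloop
endfacet
facet normal -0.447 -0.713 0.541
outer loop
vertex 2.616 3.904 0.688
vertex 1.998 3.664 -0.139
vertex 2.929 3.175 -0.014
endloop
endfacet
facet normal 0.447 0.713 -0.540
outer loop
vertex 2.619 4.655 -0.89
vertex 3.551 4.165 -0.766
vertex 2.932 3.926 -1.593
endloop
endfacet
facet normal -0.844 0.137 -0.518
outer loop
vertex 2.619 4.655 -0.89
vertex 2.932 3.926 -1.593
vertex 1.998 3.664 -0.139
endloop
endfacet
facet normal -0.845 0.136 -0.518
outer loop
vertex 1.998 3.664 -0.139
vertex 2.932 3.926 -1.593
vertex 2.311 2.935 -0.841
endloop
endfacet
facet normal -0.447 -0.713 0.541
outer loop
vertex 1.998 3.664 -0.139
vertex 2.311 2.935 -0.841
vertex 2.929 3.175 -0.014
endloop
endfacet
facet normal 0.447 0.713 -0.541
outer loop
vertex 2.932 3.926 -1.593
vertex 3.551 4.165 -0.766
vertex 3.864 3.436 -1.468
endloop
endfacet
facet normal -0.166 -0.528 -0.833
outer loop
vertex 2.932 3.926 -1.593
vertex 3.864 3.436 -1.468
vertex 2.311 2.935 -0.841
endloop
endfacet
facet normal -0.166 -0.527 -0.833
outer loop
vertex 2.311 2.935 -0.841
vertex 3.864 3.436 -1.468
vertex 3.243 2.445 -0.717
endloop
endfacet
facet normal -0.447 -0.713 0.541
outer loop
vertex 2.311 2.935 -0.841
vertex 3.243 2.445 -0.717
vertex 2.929 3.175 -0.014
endloop
endfacet
facet normal 0.447 0.713 -0.541
outer loop
vertex 3.864 3.436 -1.468
vertex 3.551 4.165 -0.766
vertex 4.482 3.676 -0.641
endloop
endfacet
facet normal 0.679 -0.664 -0.315
outer loop
vertex 3.864 3.436 -1.468
vertex 4.482 3.676 -0.641
vertex 3.243 2.445 -0.717
endloop
endfacet
facet normal 0.679 -0.664 -0.315
outer loop
vertex 3.243 2.445 -0.717
vertex 4.482 3.676 -0.641
vertex 3.861 2.685 0.11
endloop
endfacet
facet normal -0.447 -0.713 0.541
outer loop
vertex 3.243 2.445 -0.717
vertex 3.861 2.685 0.11
vertex 2.929 3.175 -0.014
endloop
endfacet
facet normal 0.447 0.713 -0.541
outer loop
vertex 4.482 3.676 -0.641
vertex 3.551 4.165 -0.766
vertex 4.169 4.405 0.061
endloop
endfacet
facet normal 0.844 -0.136 0.518
outer loop
vertex 4.482 3.676 -0.641
vertex 4.169 4.405 0.061
vertex 3.861 2.685 0.11
endloop
endfacet
facet normal 0.845 -0.137 0.518
outer loop
vertex 3.861 2.685 0.11
vertex 4.169 4.405 0.061
vertex 3.548 3.414 0.813
endloop
endfacet
facet normal -0.447 -0.713 0.540
outer loop
vertex 3.861 2.685 0.11
vertex 3.548 3.414 0.813
vertex 2.929 3.175 -0.014
endloop
endfacet
facet normal 0.213 0.904 -0.371
outer loop
vertex -2.074 0.88 -3.658
vertex -2.299 1.136 -3.163
vertex -1.735 0.959 -3.27
endloop
endfacet
facet normal 0.651 -0.615 -0.444
outer loop
vertex -2.074 0.88 -3.658
vertex -1.735 0.959 -3.27
vertex -2.741 -0.736 -2.397
endloop
endfacet
facet normal 0.213 0.904 -0.370
outer loop
vertex -1.735 0.959 -3.27
vertex -2.299 1.136 -3.163
vertex -1.821 1.171 -2.802
endloop
endfacet
facet normal 0.878 -0.355 0.322
outer loop
vertex -1.735 0.959 -3.27
vertex -1.821 1.171 -2.802
vertex -2.741 -0.736 -2.397
endloop
endfacet
facet normal 0.213 0.904 -0.370
outer loop
vertex -1.821 1.171 -2.802
vertex -2.299 1.136 -3.163
vertex -2.266 1.356 -2.606
endloop
endfacet
facet normal 0.403 -0.000 0.915
outer loop
vertex -1.821 1.171 -2.802
vertex -2.266 1.356 -2.606
vertex -2.741 -0.736 -2.397
endloop
endfacet
facet normal 0.215 0.904 -0.370
outer loop
vertex -2.266 1.356 -2.606
vertex -2.299 1.136 -3.163
vertex -2.736 1.376 -2.83
endloop
endfacet
facet normal -0.417 0.184 0.890
outer loop
vertex -2.266 1.356 -2.606
vertex -2.736 1.376 -2.83
vertex -2.741 -0.736 -2.397
endloop
endfacet
facet normal 0.213 0.904 -0.372
outer loop
vertex -2.736 1.376 -2.83
vertex -2.299 1.136 -3.163
vertex -2.877 1.214 -3.304
endloop
endfacet
facet normal -0.962 0.057 0.267
outer loop
vertex -2.736 1.376 -2.83
vertex -2.877 1.214 -3.304
vertex -2.741 -0.736 -2.397
endloop
endfacet
facet normal 0.212 0.905 -0.370
outer loop
vertex -2.877 1.214 -3.304
vertex -2.299 1.136 -3.163
vertex -2.582 0.994 -3.673
endloop
endfacet
facet normal -0.824 -0.285 -0.489
outer loop
vertex -2.877 1.214 -3.304
vertex -2.582 0.994 -3.673
vertex -2.741 -0.736 -2.397
endloop
endfacet
facet normal 0.214 0.904 -0.370
outer loop
vertex -2.582 0.994 -3.673
vertex -2.299 1.136 -3.163
vertex -2.074 0.88 -3.658
endloop
endfacet
facet normal -0.107 -0.584 -0.805
outer loop
vertex -2.582 0.994 -3.673
vertex -2.074 0.88 -3.658
vertex -2.741 -0.736 -2.397
endloop
endfacet

endsolid


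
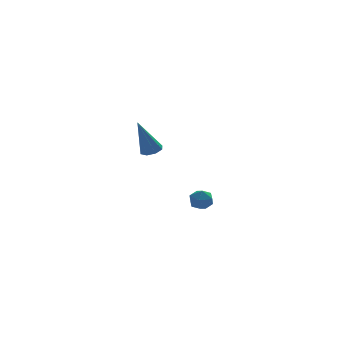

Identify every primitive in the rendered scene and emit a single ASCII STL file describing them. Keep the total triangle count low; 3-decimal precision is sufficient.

solid 
facet normal -0.374 0.312 0.873
outer loop
vertex 0.896 1.607 -3.338
vertex 0.372 1.174 -3.408
vertex 0.943 0.972 -3.091
endloop
endfacet
facet normal 0.338 0.363 0.868
outer loop
vertex 0.896 1.607 -3.338
vertex 0.943 0.972 -3.091
vertex 1.475 1.252 -3.415
endloop
endfacet
facet normal 0.525 0.786 0.326
outer loop
vertex 0.896 1.607 -3.338
vertex 1.475 1.252 -3.415
vertex 1.233 1.628 -3.932
endloop
endfacet
facet normal -0.070 0.998 -0.005
outer loop
vertex 0.896 1.607 -3.338
vertex 1.233 1.628 -3.932
vertex 0.551 1.58 -3.928
endloop
endfacet
facet normal -0.627 0.704 0.334
outer loop
vertex 0.896 1.607 -3.338
vertex 0.551 1.58 -3.928
vertex 0.372 1.174 -3.408
endloop
endfacet
facet normal 0.604 -0.287 0.743
outer loop
vertex 1.475 1.252 -3.415
vertex 0.943 0.972 -3.091
vertex 1.309 0.6 -3.532
endloop
endfacet
facet normal -0.548 -0.369 0.751
outer loop
vertex 0.943 0.972 -3.091
vertex 0.372 1.174 -3.408
vertex 0.627 0.552 -3.528
endloop
endfacet
facet normal -0.956 0.265 -0.122
outer loop
vertex 0.372 1.174 -3.408
vertex 0.551 1.58 -3.928
vertex 0.385 0.928 -4.045
endloop
endfacet
facet normal -0.056 0.740 -0.671
outer loop
vertex 0.551 1.58 -3.928
vertex 1.233 1.628 -3.932
vertex 0.917 1.208 -4.369
endloop
endfacet
facet normal 0.907 0.398 -0.135
outer loop
vertex 1.233 1.628 -3.932
vertex 1.475 1.252 -3.415
vertex 1.488 1.006 -4.052
endloop
endfacet
facet normal 0.070 -0.998 0.005
outer loop
vertex 0.964 0.573 -4.122
vertex 1.309 0.6 -3.532
vertex 0.627 0.552 -3.528
endloop
endfacet
facet normal -0.525 -0.786 -0.326
outer loop
vertex 0.964 0.573 -4.122
vertex 0.627 0.552 -3.528
vertex 0.385 0.928 -4.045
endloop
endfacet
facet normal -0.338 -0.363 -0.868
outer loop
vertex 0.964 0.573 -4.122
vertex 0.385 0.928 -4.045
vertex 0.917 1.208 -4.369
endloop
endfacet
facet normal 0.374 -0.312 -0.873
outer loop
vertex 0.964 0.573 -4.122
vertex 0.917 1.208 -4.369
vertex 1.488 1.006 -4.052
endloop
endfacet
facet normal 0.627 -0.704 -0.334
outer loop
vertex 0.964 0.573 -4.122
vertex 1.488 1.006 -4.052
vertex 1.309 0.6 -3.532
endloop
endfacet
facet normal 0.056 -0.740 0.671
outer loop
vertex 0.627 0.552 -3.528
vertex 1.309 0.6 -3.532
vertex 0.943 0.972 -3.091
endloop
endfacet
facet normal -0.907 -0.398 0.135
outer loop
vertex 0.385 0.928 -4.045
vertex 0.627 0.552 -3.528
vertex 0.372 1.174 -3.408
endloop
endfacet
facet normal -0.604 0.287 -0.743
outer loop
vertex 0.917 1.208 -4.369
vertex 0.385 0.928 -4.045
vertex 0.551 1.58 -3.928
endloop
endfacet
facet normal 0.548 0.369 -0.751
outer loop
vertex 1.488 1.006 -4.052
vertex 0.917 1.208 -4.369
vertex 1.233 1.628 -3.932
endloop
endfacet
facet normal 0.956 -0.265 0.122
outer loop
vertex 1.309 0.6 -3.532
vertex 1.488 1.006 -4.052
vertex 1.475 1.252 -3.415
endloop
endfacet
facet normal 0.355 0.067 -0.933
outer loop
vertex -2.476 -3.242 1.732
vertex -2.98 -3.248 1.54
vertex -2.637 -2.862 1.698
endloop
endfacet
facet normal 0.733 0.362 0.576
outer loop
vertex -2.476 -3.242 1.732
vertex -2.637 -2.862 1.698
vertex -3.66 -3.372 3.32
endloop
endfacet
facet normal 0.357 0.064 -0.932
outer loop
vertex -2.637 -2.862 1.698
vertex -2.98 -3.248 1.54
vertex -2.999 -2.709 1.57
endloop
endfacet
facet normal 0.224 0.880 0.418
outer loop
vertex -2.637 -2.862 1.698
vertex -2.999 -2.709 1.57
vertex -3.66 -3.372 3.32
endloop
endfacet
facet normal 0.355 0.064 -0.932
outer loop
vertex -2.999 -2.709 1.57
vertex -2.98 -3.248 1.54
vertex -3.35 -2.871 1.425
endloop
endfacet
facet normal -0.466 0.871 0.154
outer loop
vertex -2.999 -2.709 1.57
vertex -3.35 -2.871 1.425
vertex -3.66 -3.372 3.32
endloop
endfacet
facet normal 0.356 0.065 -0.932
outer loop
vertex -3.35 -2.871 1.425
vertex -2.98 -3.248 1.54
vertex -3.485 -3.254 1.347
endloop
endfacet
facet normal -0.937 0.343 -0.063
outer loop
vertex -3.35 -2.871 1.425
vertex -3.485 -3.254 1.347
vertex -3.66 -3.372 3.32
endloop
endfacet
facet normal 0.356 0.065 -0.932
outer loop
vertex -3.485 -3.254 1.347
vertex -2.98 -3.248 1.54
vertex -3.324 -3.633 1.382
endloop
endfacet
facet normal -0.912 -0.397 -0.105
outer loop
vertex -3.485 -3.254 1.347
vertex -3.324 -3.633 1.382
vertex -3.66 -3.372 3.32
endloop
endfacet
facet normal 0.355 0.065 -0.933
outer loop
vertex -3.324 -3.633 1.382
vertex -2.98 -3.248 1.54
vertex -2.962 -3.787 1.509
endloop
endfacet
facet normal -0.406 -0.912 0.052
outer loop
vertex -3.324 -3.633 1.382
vertex -2.962 -3.787 1.509
vertex -3.66 -3.372 3.32
endloop
endfacet
facet normal 0.355 0.065 -0.933
outer loop
vertex -2.962 -3.787 1.509
vertex -2.98 -3.248 1.54
vertex -2.611 -3.624 1.654
endloop
endfacet
facet normal 0.288 -0.903 0.318
outer loop
vertex -2.962 -3.787 1.509
vertex -2.611 -3.624 1.654
vertex -3.66 -3.372 3.32
endloop
endfacet
facet normal 0.355 0.065 -0.933
outer loop
vertex -2.611 -3.624 1.654
vertex -2.98 -3.248 1.54
vertex -2.476 -3.242 1.732
endloop
endfacet
facet normal 0.757 -0.377 0.534
outer loop
vertex -2.611 -3.624 1.654
vertex -2.476 -3.242 1.732
vertex -3.66 -3.372 3.32
endloop
endfacet

endsolid


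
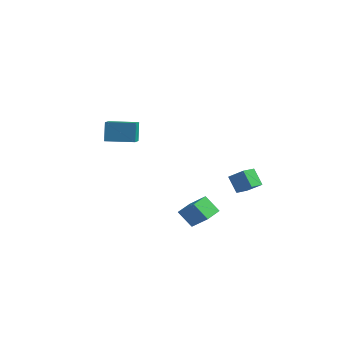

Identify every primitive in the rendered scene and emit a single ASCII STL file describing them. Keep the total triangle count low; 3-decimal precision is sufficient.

solid 
facet normal -0.589 -0.265 0.763
outer loop
vertex 4.011 -0.06 0.313
vertex 3.757 0.987 0.481
vertex 3.005 -0.172 -0.503
endloop
endfacet
facet normal 0.232 -0.960 -0.154
outer loop
vertex 3.683 0.133 -1.381
vertex 4.011 -0.06 0.313
vertex 3.005 -0.172 -0.503
endloop
endfacet
facet normal -0.589 -0.265 0.763
outer loop
vertex 3.005 -0.172 -0.503
vertex 3.757 0.987 0.481
vertex 2.751 0.875 -0.335
endloop
endfacet
facet normal -0.774 -0.087 -0.628
outer loop
vertex 2.751 0.875 -0.335
vertex 3.683 0.133 -1.381
vertex 3.005 -0.172 -0.503
endloop
endfacet
facet normal 0.774 0.087 0.628
outer loop
vertex 4.011 -0.06 0.313
vertex 4.435 1.292 -0.397
vertex 3.757 0.987 0.481
endloop
endfacet
facet normal 0.232 -0.960 -0.154
outer loop
vertex 4.689 0.245 -0.565
vertex 4.011 -0.06 0.313
vertex 3.683 0.133 -1.381
endloop
endfacet
facet normal 0.774 0.087 0.628
outer loop
vertex 4.689 0.245 -0.565
vertex 4.435 1.292 -0.397
vertex 4.011 -0.06 0.313
endloop
endfacet
facet normal -0.232 0.960 0.154
outer loop
vertex 3.757 0.987 0.481
vertex 4.435 1.292 -0.397
vertex 2.751 0.875 -0.335
endloop
endfacet
facet normal -0.774 -0.087 -0.628
outer loop
vertex 3.429 1.18 -1.213
vertex 3.683 0.133 -1.381
vertex 2.751 0.875 -0.335
endloop
endfacet
facet normal -0.232 0.960 0.154
outer loop
vertex 2.751 0.875 -0.335
vertex 4.435 1.292 -0.397
vertex 3.429 1.18 -1.213
endloop
endfacet
facet normal 0.589 0.265 -0.763
outer loop
vertex 3.429 1.18 -1.213
vertex 4.689 0.245 -0.565
vertex 3.683 0.133 -1.381
endloop
endfacet
facet normal 0.589 0.265 -0.763
outer loop
vertex 4.435 1.292 -0.397
vertex 4.689 0.245 -0.565
vertex 3.429 1.18 -1.213
endloop
endfacet
facet normal -0.783 -0.622 -0.014
outer loop
vertex -3.257 0.542 3.735
vertex -3.857 1.303 3.451
vertex -3.023 0.275 2.526
endloop
endfacet
facet normal 0.594 -0.754 0.281
outer loop
vertex -1.763 1.277 2.549
vertex -3.257 0.542 3.735
vertex -3.023 0.275 2.526
endloop
endfacet
facet normal -0.783 -0.622 -0.014
outer loop
vertex -3.023 0.275 2.526
vertex -3.857 1.303 3.451
vertex -3.623 1.036 2.242
endloop
endfacet
facet normal 0.186 -0.212 -0.960
outer loop
vertex -3.623 1.036 2.242
vertex -1.763 1.277 2.549
vertex -3.023 0.275 2.526
endloop
endfacet
facet normal -0.186 0.212 0.960
outer loop
vertex -3.257 0.542 3.735
vertex -2.597 2.305 3.474
vertex -3.857 1.303 3.451
endloop
endfacet
facet normal 0.594 -0.754 0.281
outer loop
vertex -1.997 1.544 3.758
vertex -3.257 0.542 3.735
vertex -1.763 1.277 2.549
endloop
endfacet
facet normal -0.186 0.212 0.960
outer loop
vertex -1.997 1.544 3.758
vertex -2.597 2.305 3.474
vertex -3.257 0.542 3.735
endloop
endfacet
facet normal -0.594 0.754 -0.281
outer loop
vertex -3.857 1.303 3.451
vertex -2.597 2.305 3.474
vertex -3.623 1.036 2.242
endloop
endfacet
facet normal 0.186 -0.212 -0.960
outer loop
vertex -2.363 2.038 2.265
vertex -1.763 1.277 2.549
vertex -3.623 1.036 2.242
endloop
endfacet
facet normal -0.594 0.754 -0.281
outer loop
vertex -3.623 1.036 2.242
vertex -2.597 2.305 3.474
vertex -2.363 2.038 2.265
endloop
endfacet
facet normal 0.783 0.622 0.014
outer loop
vertex -2.363 2.038 2.265
vertex -1.997 1.544 3.758
vertex -1.763 1.277 2.549
endloop
endfacet
facet normal 0.783 0.622 0.014
outer loop
vertex -2.597 2.305 3.474
vertex -1.997 1.544 3.758
vertex -2.363 2.038 2.265
endloop
endfacet
facet normal -0.588 0.055 0.807
outer loop
vertex 3.779 3.592 1.511
vertex 3.72 4.414 1.412
vertex 2.861 3.447 0.852
endloop
endfacet
facet normal 0.071 -0.990 0.119
outer loop
vertex 3.52 3.386 -0.052
vertex 3.779 3.592 1.511
vertex 2.861 3.447 0.852
endloop
endfacet
facet normal -0.588 0.055 0.807
outer loop
vertex 2.861 3.447 0.852
vertex 3.72 4.414 1.412
vertex 2.802 4.269 0.753
endloop
endfacet
facet normal -0.806 -0.128 -0.579
outer loop
vertex 2.802 4.269 0.753
vertex 3.52 3.386 -0.052
vertex 2.861 3.447 0.852
endloop
endfacet
facet normal 0.806 0.128 0.579
outer loop
vertex 3.779 3.592 1.511
vertex 4.379 4.353 0.508
vertex 3.72 4.414 1.412
endloop
endfacet
facet normal 0.071 -0.990 0.119
outer loop
vertex 4.438 3.531 0.607
vertex 3.779 3.592 1.511
vertex 3.52 3.386 -0.052
endloop
endfacet
facet normal 0.806 0.128 0.579
outer loop
vertex 4.438 3.531 0.607
vertex 4.379 4.353 0.508
vertex 3.779 3.592 1.511
endloop
endfacet
facet normal -0.071 0.990 -0.119
outer loop
vertex 3.72 4.414 1.412
vertex 4.379 4.353 0.508
vertex 2.802 4.269 0.753
endloop
endfacet
facet normal -0.806 -0.128 -0.579
outer loop
vertex 3.461 4.208 -0.151
vertex 3.52 3.386 -0.052
vertex 2.802 4.269 0.753
endloop
endfacet
facet normal -0.071 0.990 -0.119
outer loop
vertex 2.802 4.269 0.753
vertex 4.379 4.353 0.508
vertex 3.461 4.208 -0.151
endloop
endfacet
facet normal 0.588 -0.055 -0.807
outer loop
vertex 3.461 4.208 -0.151
vertex 4.438 3.531 0.607
vertex 3.52 3.386 -0.052
endloop
endfacet
facet normal 0.588 -0.055 -0.807
outer loop
vertex 4.379 4.353 0.508
vertex 4.438 3.531 0.607
vertex 3.461 4.208 -0.151
endloop
endfacet

endsolid


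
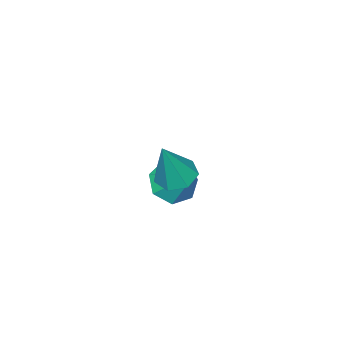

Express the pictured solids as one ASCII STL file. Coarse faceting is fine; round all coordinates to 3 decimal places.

solid 
facet normal -0.245 -0.677 -0.694
outer loop
vertex -2.412 -1.86 -4.81
vertex -3.117 -2.317 -4.115
vertex -3.293 -1.516 -4.834
endloop
endfacet
facet normal 0.348 0.867 -0.356
outer loop
vertex -2.412 -1.86 -4.81
vertex -3.293 -1.516 -4.834
vertex -2.603 -0.903 -2.665
endloop
endfacet
facet normal -0.246 -0.677 -0.694
outer loop
vertex -3.293 -1.516 -4.834
vertex -3.117 -2.317 -4.115
vertex -4.041 -1.775 -4.316
endloop
endfacet
facet normal -0.403 0.906 -0.128
outer loop
vertex -3.293 -1.516 -4.834
vertex -4.041 -1.775 -4.316
vertex -2.603 -0.903 -2.665
endloop
endfacet
facet normal -0.246 -0.676 -0.694
outer loop
vertex -4.041 -1.775 -4.316
vertex -3.117 -2.317 -4.115
vertex -4.093 -2.442 -3.648
endloop
endfacet
facet normal -0.771 0.479 0.419
outer loop
vertex -4.041 -1.775 -4.316
vertex -4.093 -2.442 -3.648
vertex -2.603 -0.903 -2.665
endloop
endfacet
facet normal -0.245 -0.677 -0.694
outer loop
vertex -4.093 -2.442 -3.648
vertex -3.117 -2.317 -4.115
vertex -3.41 -3.015 -3.331
endloop
endfacet
facet normal -0.481 -0.091 0.872
outer loop
vertex -4.093 -2.442 -3.648
vertex -3.41 -3.015 -3.331
vertex -2.603 -0.903 -2.665
endloop
endfacet
facet normal -0.246 -0.677 -0.694
outer loop
vertex -3.41 -3.015 -3.331
vertex -3.117 -2.317 -4.115
vertex -2.506 -3.062 -3.605
endloop
endfacet
facet normal 0.251 -0.377 0.892
outer loop
vertex -3.41 -3.015 -3.331
vertex -2.506 -3.062 -3.605
vertex -2.603 -0.903 -2.665
endloop
endfacet
facet normal -0.246 -0.677 -0.694
outer loop
vertex -2.506 -3.062 -3.605
vertex -3.117 -2.317 -4.115
vertex -2.062 -2.548 -4.264
endloop
endfacet
facet normal 0.872 -0.162 0.462
outer loop
vertex -2.506 -3.062 -3.605
vertex -2.062 -2.548 -4.264
vertex -2.603 -0.903 -2.665
endloop
endfacet
facet normal -0.246 -0.676 -0.694
outer loop
vertex -2.062 -2.548 -4.264
vertex -3.117 -2.317 -4.115
vertex -2.412 -1.86 -4.81
endloop
endfacet
facet normal 0.915 0.392 -0.093
outer loop
vertex -2.062 -2.548 -4.264
vertex -2.412 -1.86 -4.81
vertex -2.603 -0.903 -2.665
endloop
endfacet
facet normal -0.390 0.005 -0.921
outer loop
vertex 0.677 -0.431 -0.69
vertex 0.042 0.115 -0.418
vertex 0.832 0.314 -0.752
endloop
endfacet
facet normal 0.977 -0.207 -0.046
outer loop
vertex 0.677 -0.431 -0.69
vertex 0.832 0.314 -0.752
vertex 0.898 0.105 1.598
endloop
endfacet
facet normal -0.390 0.004 -0.921
outer loop
vertex 0.832 0.314 -0.752
vertex 0.042 0.115 -0.418
vertex 0.392 0.909 -0.563
endloop
endfacet
facet normal 0.808 0.588 0.030
outer loop
vertex 0.832 0.314 -0.752
vertex 0.392 0.909 -0.563
vertex 0.898 0.105 1.598
endloop
endfacet
facet normal -0.391 0.004 -0.920
outer loop
vertex 0.392 0.909 -0.563
vertex 0.042 0.115 -0.418
vertex -0.311 0.906 -0.264
endloop
endfacet
facet normal 0.131 0.939 0.318
outer loop
vertex 0.392 0.909 -0.563
vertex -0.311 0.906 -0.264
vertex 0.898 0.105 1.598
endloop
endfacet
facet normal -0.390 0.005 -0.921
outer loop
vertex -0.311 0.906 -0.264
vertex 0.042 0.115 -0.418
vertex -0.748 0.307 -0.082
endloop
endfacet
facet normal -0.545 0.581 0.604
outer loop
vertex -0.311 0.906 -0.264
vertex -0.748 0.307 -0.082
vertex 0.898 0.105 1.598
endloop
endfacet
facet normal -0.390 0.005 -0.921
outer loop
vertex -0.748 0.307 -0.082
vertex 0.042 0.115 -0.418
vertex -0.59 -0.437 -0.153
endloop
endfacet
facet normal -0.710 -0.215 0.670
outer loop
vertex -0.748 0.307 -0.082
vertex -0.59 -0.437 -0.153
vertex 0.898 0.105 1.598
endloop
endfacet
facet normal -0.390 0.004 -0.921
outer loop
vertex -0.59 -0.437 -0.153
vertex 0.042 0.115 -0.418
vertex 0.045 -0.765 -0.423
endloop
endfacet
facet normal -0.240 -0.851 0.468
outer loop
vertex -0.59 -0.437 -0.153
vertex 0.045 -0.765 -0.423
vertex 0.898 0.105 1.598
endloop
endfacet
facet normal -0.391 0.004 -0.920
outer loop
vertex 0.045 -0.765 -0.423
vertex 0.042 0.115 -0.418
vertex 0.677 -0.431 -0.69
endloop
endfacet
facet normal 0.511 -0.847 0.149
outer loop
vertex 0.045 -0.765 -0.423
vertex 0.677 -0.431 -0.69
vertex 0.898 0.105 1.598
endloop
endfacet

endsolid


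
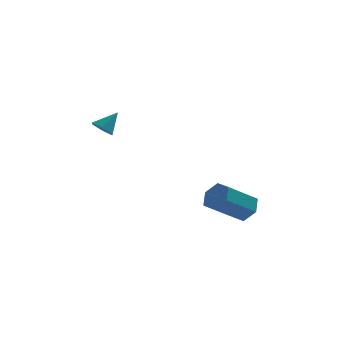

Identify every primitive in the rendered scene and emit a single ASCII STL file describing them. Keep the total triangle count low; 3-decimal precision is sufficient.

solid 
facet normal -0.604 -0.342 -0.720
outer loop
vertex -3.152 -2.766 1.283
vertex -3.573 -2.867 1.684
vertex -3.544 -2.345 1.412
endloop
endfacet
facet normal 0.653 0.698 -0.294
outer loop
vertex -3.152 -2.766 1.283
vertex -3.544 -2.345 1.412
vertex -2.907 -2.493 2.476
endloop
endfacet
facet normal -0.606 -0.341 -0.719
outer loop
vertex -3.544 -2.345 1.412
vertex -3.573 -2.867 1.684
vertex -3.964 -2.446 1.814
endloop
endfacet
facet normal -0.067 0.982 0.177
outer loop
vertex -3.544 -2.345 1.412
vertex -3.964 -2.446 1.814
vertex -2.907 -2.493 2.476
endloop
endfacet
facet normal -0.605 -0.340 -0.720
outer loop
vertex -3.964 -2.446 1.814
vertex -3.573 -2.867 1.684
vertex -3.993 -2.969 2.085
endloop
endfacet
facet normal -0.466 0.427 0.775
outer loop
vertex -3.964 -2.446 1.814
vertex -3.993 -2.969 2.085
vertex -2.907 -2.493 2.476
endloop
endfacet
facet normal -0.605 -0.341 -0.720
outer loop
vertex -3.993 -2.969 2.085
vertex -3.573 -2.867 1.684
vertex -3.602 -3.39 1.956
endloop
endfacet
facet normal -0.144 -0.410 0.901
outer loop
vertex -3.993 -2.969 2.085
vertex -3.602 -3.39 1.956
vertex -2.907 -2.493 2.476
endloop
endfacet
facet normal -0.604 -0.341 -0.720
outer loop
vertex -3.602 -3.39 1.956
vertex -3.573 -2.867 1.684
vertex -3.181 -3.289 1.555
endloop
endfacet
facet normal 0.576 -0.695 0.430
outer loop
vertex -3.602 -3.39 1.956
vertex -3.181 -3.289 1.555
vertex -2.907 -2.493 2.476
endloop
endfacet
facet normal -0.604 -0.341 -0.720
outer loop
vertex -3.181 -3.289 1.555
vertex -3.573 -2.867 1.684
vertex -3.152 -2.766 1.283
endloop
endfacet
facet normal 0.976 -0.141 -0.168
outer loop
vertex -3.181 -3.289 1.555
vertex -3.152 -2.766 1.283
vertex -2.907 -2.493 2.476
endloop
endfacet
facet normal 0.730 0.391 -0.561
outer loop
vertex 3.095 -1.522 -3.081
vertex 2.578 -1.393 -3.664
vertex 2.702 -0.838 -3.116
endloop
endfacet
facet normal 0.469 0.312 0.826
outer loop
vertex 3.095 -1.522 -3.081
vertex 2.702 -0.838 -3.116
vertex 1.76 -2.236 -2.053
endloop
endfacet
facet normal 0.469 0.312 0.826
outer loop
vertex 1.76 -2.236 -2.053
vertex 2.702 -0.838 -3.116
vertex 1.367 -1.551 -2.089
endloop
endfacet
facet normal -0.730 -0.389 0.562
outer loop
vertex 1.76 -2.236 -2.053
vertex 1.367 -1.551 -2.089
vertex 1.242 -2.107 -2.636
endloop
endfacet
facet normal 0.730 0.391 -0.561
outer loop
vertex 2.702 -0.838 -3.116
vertex 2.578 -1.393 -3.664
vertex 2.185 -0.709 -3.699
endloop
endfacet
facet normal -0.196 0.906 0.374
outer loop
vertex 2.702 -0.838 -3.116
vertex 2.185 -0.709 -3.699
vertex 1.367 -1.551 -2.089
endloop
endfacet
facet normal -0.196 0.906 0.375
outer loop
vertex 1.367 -1.551 -2.089
vertex 2.185 -0.709 -3.699
vertex 0.849 -1.422 -2.672
endloop
endfacet
facet normal -0.730 -0.389 0.562
outer loop
vertex 1.367 -1.551 -2.089
vertex 0.849 -1.422 -2.672
vertex 1.242 -2.107 -2.636
endloop
endfacet
facet normal 0.729 0.390 -0.562
outer loop
vertex 2.185 -0.709 -3.699
vertex 2.578 -1.393 -3.664
vertex 2.06 -1.264 -4.247
endloop
endfacet
facet normal -0.665 0.595 -0.451
outer loop
vertex 2.185 -0.709 -3.699
vertex 2.06 -1.264 -4.247
vertex 0.849 -1.422 -2.672
endloop
endfacet
facet normal -0.666 0.593 -0.452
outer loop
vertex 0.849 -1.422 -2.672
vertex 2.06 -1.264 -4.247
vertex 0.725 -1.978 -3.219
endloop
endfacet
facet normal -0.730 -0.389 0.561
outer loop
vertex 0.849 -1.422 -2.672
vertex 0.725 -1.978 -3.219
vertex 1.242 -2.107 -2.636
endloop
endfacet
facet normal 0.730 0.389 -0.562
outer loop
vertex 2.06 -1.264 -4.247
vertex 2.578 -1.393 -3.664
vertex 2.453 -1.949 -4.211
endloop
endfacet
facet normal -0.469 -0.312 -0.826
outer loop
vertex 2.06 -1.264 -4.247
vertex 2.453 -1.949 -4.211
vertex 0.725 -1.978 -3.219
endloop
endfacet
facet normal -0.469 -0.312 -0.826
outer loop
vertex 0.725 -1.978 -3.219
vertex 2.453 -1.949 -4.211
vertex 1.118 -2.662 -3.184
endloop
endfacet
facet normal -0.730 -0.391 0.561
outer loop
vertex 0.725 -1.978 -3.219
vertex 1.118 -2.662 -3.184
vertex 1.242 -2.107 -2.636
endloop
endfacet
facet normal 0.730 0.389 -0.562
outer loop
vertex 2.453 -1.949 -4.211
vertex 2.578 -1.393 -3.664
vertex 2.971 -2.078 -3.628
endloop
endfacet
facet normal 0.196 -0.906 -0.375
outer loop
vertex 2.453 -1.949 -4.211
vertex 2.971 -2.078 -3.628
vertex 1.118 -2.662 -3.184
endloop
endfacet
facet normal 0.196 -0.906 -0.374
outer loop
vertex 1.118 -2.662 -3.184
vertex 2.971 -2.078 -3.628
vertex 1.635 -2.791 -2.601
endloop
endfacet
facet normal -0.730 -0.391 0.561
outer loop
vertex 1.118 -2.662 -3.184
vertex 1.635 -2.791 -2.601
vertex 1.242 -2.107 -2.636
endloop
endfacet
facet normal 0.730 0.389 -0.561
outer loop
vertex 2.971 -2.078 -3.628
vertex 2.578 -1.393 -3.664
vertex 3.095 -1.522 -3.081
endloop
endfacet
facet normal 0.665 -0.594 0.453
outer loop
vertex 2.971 -2.078 -3.628
vertex 3.095 -1.522 -3.081
vertex 1.635 -2.791 -2.601
endloop
endfacet
facet normal 0.665 -0.595 0.451
outer loop
vertex 1.635 -2.791 -2.601
vertex 3.095 -1.522 -3.081
vertex 1.76 -2.236 -2.053
endloop
endfacet
facet normal -0.729 -0.390 0.562
outer loop
vertex 1.635 -2.791 -2.601
vertex 1.76 -2.236 -2.053
vertex 1.242 -2.107 -2.636
endloop
endfacet

endsolid


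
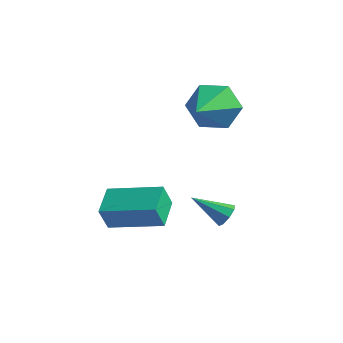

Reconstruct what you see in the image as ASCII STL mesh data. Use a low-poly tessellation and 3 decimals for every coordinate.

solid 
facet normal -0.911 -0.335 -0.239
outer loop
vertex -2.715 -0.938 0.032
vertex -3.193 0.139 0.347
vertex -2.59 -0.609 -0.904
endloop
endfacet
facet normal 0.392 -0.883 -0.258
outer loop
vertex -0.767 0.061 -0.427
vertex -2.715 -0.938 0.032
vertex -2.59 -0.609 -0.904
endloop
endfacet
facet normal -0.911 -0.335 -0.239
outer loop
vertex -2.59 -0.609 -0.904
vertex -3.193 0.139 0.347
vertex -3.068 0.468 -0.589
endloop
endfacet
facet normal 0.124 0.329 -0.936
outer loop
vertex -3.068 0.468 -0.589
vertex -0.767 0.061 -0.427
vertex -2.59 -0.609 -0.904
endloop
endfacet
facet normal -0.124 -0.329 0.936
outer loop
vertex -2.715 -0.938 0.032
vertex -1.37 0.809 0.824
vertex -3.193 0.139 0.347
endloop
endfacet
facet normal 0.392 -0.883 -0.258
outer loop
vertex -0.892 -0.268 0.509
vertex -2.715 -0.938 0.032
vertex -0.767 0.061 -0.427
endloop
endfacet
facet normal -0.124 -0.329 0.936
outer loop
vertex -0.892 -0.268 0.509
vertex -1.37 0.809 0.824
vertex -2.715 -0.938 0.032
endloop
endfacet
facet normal -0.392 0.883 0.258
outer loop
vertex -3.193 0.139 0.347
vertex -1.37 0.809 0.824
vertex -3.068 0.468 -0.589
endloop
endfacet
facet normal 0.124 0.329 -0.936
outer loop
vertex -1.245 1.138 -0.112
vertex -0.767 0.061 -0.427
vertex -3.068 0.468 -0.589
endloop
endfacet
facet normal -0.392 0.883 0.258
outer loop
vertex -3.068 0.468 -0.589
vertex -1.37 0.809 0.824
vertex -1.245 1.138 -0.112
endloop
endfacet
facet normal 0.911 0.335 0.239
outer loop
vertex -1.245 1.138 -0.112
vertex -0.892 -0.268 0.509
vertex -0.767 0.061 -0.427
endloop
endfacet
facet normal 0.911 0.335 0.239
outer loop
vertex -1.37 0.809 0.824
vertex -0.892 -0.268 0.509
vertex -1.245 1.138 -0.112
endloop
endfacet
facet normal 0.756 0.377 -0.535
outer loop
vertex 0.294 2.547 -0.623
vertex 0.014 2.522 -1.036
vertex 0.093 2.866 -0.682
endloop
endfacet
facet normal 0.140 0.265 0.954
outer loop
vertex 0.294 2.547 -0.623
vertex 0.093 2.866 -0.682
vertex -1.074 1.978 -0.264
endloop
endfacet
facet normal 0.754 0.379 -0.536
outer loop
vertex 0.093 2.866 -0.682
vertex 0.014 2.522 -1.036
vertex -0.156 2.984 -0.949
endloop
endfacet
facet normal -0.324 0.716 0.618
outer loop
vertex 0.093 2.866 -0.682
vertex -0.156 2.984 -0.949
vertex -1.074 1.978 -0.264
endloop
endfacet
facet normal 0.754 0.379 -0.537
outer loop
vertex -0.156 2.984 -0.949
vertex 0.014 2.522 -1.036
vertex -0.305 2.831 -1.266
endloop
endfacet
facet normal -0.733 0.680 0.016
outer loop
vertex -0.156 2.984 -0.949
vertex -0.305 2.831 -1.266
vertex -1.074 1.978 -0.264
endloop
endfacet
facet normal 0.754 0.379 -0.536
outer loop
vertex -0.305 2.831 -1.266
vertex 0.014 2.522 -1.036
vertex -0.267 2.497 -1.449
endloop
endfacet
facet normal -0.848 0.177 -0.500
outer loop
vertex -0.305 2.831 -1.266
vertex -0.267 2.497 -1.449
vertex -1.074 1.978 -0.264
endloop
endfacet
facet normal 0.755 0.378 -0.536
outer loop
vertex -0.267 2.497 -1.449
vertex 0.014 2.522 -1.036
vertex -0.065 2.177 -1.39
endloop
endfacet
facet normal -0.602 -0.495 -0.627
outer loop
vertex -0.267 2.497 -1.449
vertex -0.065 2.177 -1.39
vertex -1.074 1.978 -0.264
endloop
endfacet
facet normal 0.755 0.377 -0.536
outer loop
vertex -0.065 2.177 -1.39
vertex 0.014 2.522 -1.036
vertex 0.183 2.06 -1.123
endloop
endfacet
facet normal -0.136 -0.948 -0.289
outer loop
vertex -0.065 2.177 -1.39
vertex 0.183 2.06 -1.123
vertex -1.074 1.978 -0.264
endloop
endfacet
facet normal 0.755 0.377 -0.537
outer loop
vertex 0.183 2.06 -1.123
vertex 0.014 2.522 -1.036
vertex 0.332 2.213 -0.806
endloop
endfacet
facet normal 0.272 -0.910 0.311
outer loop
vertex 0.183 2.06 -1.123
vertex 0.332 2.213 -0.806
vertex -1.074 1.978 -0.264
endloop
endfacet
facet normal 0.755 0.379 -0.535
outer loop
vertex 0.332 2.213 -0.806
vertex 0.014 2.522 -1.036
vertex 0.294 2.547 -0.623
endloop
endfacet
facet normal 0.387 -0.409 0.827
outer loop
vertex 0.332 2.213 -0.806
vertex 0.294 2.547 -0.623
vertex -1.074 1.978 -0.264
endloop
endfacet
facet normal -0.243 0.886 -0.395
outer loop
vertex -1.111 4.163 4.113
vertex -1.38 3.702 3.244
vertex -2.07 3.842 3.983
endloop
endfacet
facet normal -0.113 -0.064 0.992
outer loop
vertex -1.111 4.163 4.113
vertex -2.07 3.842 3.983
vertex -0.92 2.018 3.996
endloop
endfacet
facet normal -0.243 0.886 -0.395
outer loop
vertex -2.07 3.842 3.983
vertex -1.38 3.702 3.244
vertex -2.34 3.381 3.114
endloop
endfacet
facet normal -0.744 -0.466 0.478
outer loop
vertex -2.07 3.842 3.983
vertex -2.34 3.381 3.114
vertex -0.92 2.018 3.996
endloop
endfacet
facet normal -0.243 0.886 -0.396
outer loop
vertex -2.34 3.381 3.114
vertex -1.38 3.702 3.244
vertex -1.65 3.24 2.376
endloop
endfacet
facet normal -0.529 -0.775 -0.346
outer loop
vertex -2.34 3.381 3.114
vertex -1.65 3.24 2.376
vertex -0.92 2.018 3.996
endloop
endfacet
facet normal -0.243 0.886 -0.396
outer loop
vertex -1.65 3.24 2.376
vertex -1.38 3.702 3.244
vertex -0.691 3.561 2.506
endloop
endfacet
facet normal 0.318 -0.683 -0.658
outer loop
vertex -1.65 3.24 2.376
vertex -0.691 3.561 2.506
vertex -0.92 2.018 3.996
endloop
endfacet
facet normal -0.242 0.886 -0.395
outer loop
vertex -0.691 3.561 2.506
vertex -1.38 3.702 3.244
vertex -0.421 4.022 3.375
endloop
endfacet
facet normal 0.949 -0.281 -0.145
outer loop
vertex -0.691 3.561 2.506
vertex -0.421 4.022 3.375
vertex -0.92 2.018 3.996
endloop
endfacet
facet normal -0.242 0.886 -0.395
outer loop
vertex -0.421 4.022 3.375
vertex -1.38 3.702 3.244
vertex -1.111 4.163 4.113
endloop
endfacet
facet normal 0.733 0.028 0.680
outer loop
vertex -0.421 4.022 3.375
vertex -1.111 4.163 4.113
vertex -0.92 2.018 3.996
endloop
endfacet

endsolid


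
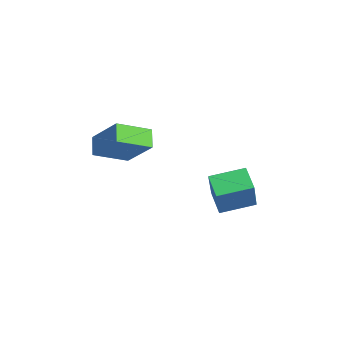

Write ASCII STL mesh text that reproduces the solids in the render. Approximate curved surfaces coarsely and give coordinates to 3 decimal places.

solid 
facet normal -0.784 0.205 0.586
outer loop
vertex -1.793 -4.023 3.694
vertex -0.639 -3.353 5.004
vertex -1.898 -2.574 3.046
endloop
endfacet
facet normal -0.617 -0.358 -0.701
outer loop
vertex -1.161 -2.767 2.496
vertex -1.793 -4.023 3.694
vertex -1.898 -2.574 3.046
endloop
endfacet
facet normal -0.784 0.205 0.586
outer loop
vertex -1.898 -2.574 3.046
vertex -0.639 -3.353 5.004
vertex -0.744 -1.905 4.356
endloop
endfacet
facet normal -0.066 0.911 -0.407
outer loop
vertex -0.744 -1.905 4.356
vertex -1.161 -2.767 2.496
vertex -1.898 -2.574 3.046
endloop
endfacet
facet normal 0.066 -0.911 0.408
outer loop
vertex -1.793 -4.023 3.694
vertex 0.098 -3.546 4.454
vertex -0.639 -3.353 5.004
endloop
endfacet
facet normal -0.617 -0.358 -0.701
outer loop
vertex -1.056 -4.215 3.144
vertex -1.793 -4.023 3.694
vertex -1.161 -2.767 2.496
endloop
endfacet
facet normal 0.066 -0.911 0.407
outer loop
vertex -1.056 -4.215 3.144
vertex 0.098 -3.546 4.454
vertex -1.793 -4.023 3.694
endloop
endfacet
facet normal 0.617 0.358 0.701
outer loop
vertex -0.639 -3.353 5.004
vertex 0.098 -3.546 4.454
vertex -0.744 -1.905 4.356
endloop
endfacet
facet normal -0.067 0.911 -0.407
outer loop
vertex -0.007 -2.097 3.806
vertex -1.161 -2.767 2.496
vertex -0.744 -1.905 4.356
endloop
endfacet
facet normal 0.617 0.358 0.701
outer loop
vertex -0.744 -1.905 4.356
vertex 0.098 -3.546 4.454
vertex -0.007 -2.097 3.806
endloop
endfacet
facet normal 0.784 -0.205 -0.586
outer loop
vertex -0.007 -2.097 3.806
vertex -1.056 -4.215 3.144
vertex -1.161 -2.767 2.496
endloop
endfacet
facet normal 0.784 -0.205 -0.586
outer loop
vertex 0.098 -3.546 4.454
vertex -1.056 -4.215 3.144
vertex -0.007 -2.097 3.806
endloop
endfacet
facet normal -0.458 0.224 -0.860
outer loop
vertex -1.685 0.857 -0.411
vertex -1.527 2.377 -0.099
vertex -0.669 0.862 -0.95
endloop
endfacet
facet normal -0.101 -0.975 -0.200
outer loop
vertex 0.187 0.443 0.659
vertex -1.685 0.857 -0.411
vertex -0.669 0.862 -0.95
endloop
endfacet
facet normal -0.458 0.224 -0.860
outer loop
vertex -0.669 0.862 -0.95
vertex -1.527 2.377 -0.099
vertex -0.511 2.383 -0.638
endloop
endfacet
facet normal 0.883 0.004 -0.469
outer loop
vertex -0.511 2.383 -0.638
vertex 0.187 0.443 0.659
vertex -0.669 0.862 -0.95
endloop
endfacet
facet normal -0.883 -0.004 0.469
outer loop
vertex -1.685 0.857 -0.411
vertex -0.671 1.958 1.51
vertex -1.527 2.377 -0.099
endloop
endfacet
facet normal -0.101 -0.974 -0.201
outer loop
vertex -0.829 0.437 1.198
vertex -1.685 0.857 -0.411
vertex 0.187 0.443 0.659
endloop
endfacet
facet normal -0.883 -0.004 0.469
outer loop
vertex -0.829 0.437 1.198
vertex -0.671 1.958 1.51
vertex -1.685 0.857 -0.411
endloop
endfacet
facet normal 0.101 0.975 0.200
outer loop
vertex -1.527 2.377 -0.099
vertex -0.671 1.958 1.51
vertex -0.511 2.383 -0.638
endloop
endfacet
facet normal 0.883 0.004 -0.469
outer loop
vertex 0.345 1.963 0.971
vertex 0.187 0.443 0.659
vertex -0.511 2.383 -0.638
endloop
endfacet
facet normal 0.101 0.974 0.200
outer loop
vertex -0.511 2.383 -0.638
vertex -0.671 1.958 1.51
vertex 0.345 1.963 0.971
endloop
endfacet
facet normal 0.458 -0.224 0.860
outer loop
vertex 0.345 1.963 0.971
vertex -0.829 0.437 1.198
vertex 0.187 0.443 0.659
endloop
endfacet
facet normal 0.458 -0.224 0.860
outer loop
vertex -0.671 1.958 1.51
vertex -0.829 0.437 1.198
vertex 0.345 1.963 0.971
endloop
endfacet

endsolid
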